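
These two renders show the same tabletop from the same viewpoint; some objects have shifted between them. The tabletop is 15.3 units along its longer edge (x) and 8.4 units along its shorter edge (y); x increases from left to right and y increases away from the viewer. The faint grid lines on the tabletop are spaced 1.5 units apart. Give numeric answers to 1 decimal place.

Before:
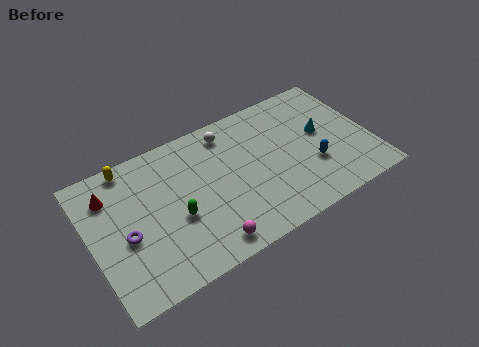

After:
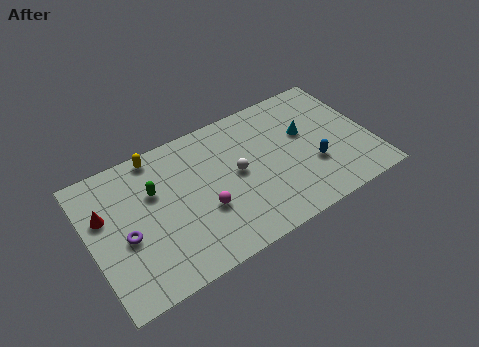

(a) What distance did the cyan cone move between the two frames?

1.0

The cyan cone moved from about (12.8, 4.7) to (11.9, 5.1), a distance of √(0.9² + 0.4²) ≈ 1.0.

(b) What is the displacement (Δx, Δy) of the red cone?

(-0.4, -1.0)

From the two frames, the red cone sits at roughly (1.3, 6.4) before and (0.9, 5.4) after.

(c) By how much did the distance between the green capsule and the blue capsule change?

+1.3

The distance was about 7.5 in the first image and 8.8 in the second, so they moved 1.3 units further apart.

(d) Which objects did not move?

the purple torus and the blue capsule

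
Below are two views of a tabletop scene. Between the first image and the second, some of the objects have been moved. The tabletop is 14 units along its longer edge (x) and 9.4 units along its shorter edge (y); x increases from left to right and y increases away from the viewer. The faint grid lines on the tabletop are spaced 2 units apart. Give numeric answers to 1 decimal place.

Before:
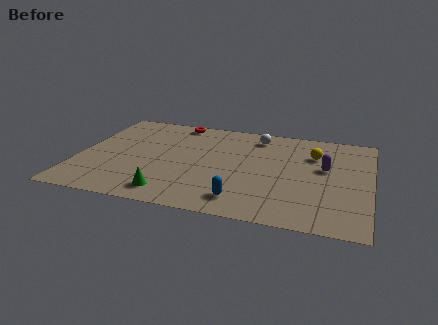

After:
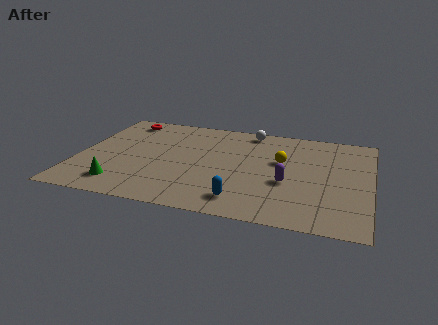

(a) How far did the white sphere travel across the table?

0.6

The white sphere moved from about (8.4, 7.9) to (8.0, 8.4), a distance of √(0.4² + 0.5²) ≈ 0.6.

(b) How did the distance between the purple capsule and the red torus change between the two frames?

+1.4

The distance was about 8.0 in the first image and 9.4 in the second, so they moved 1.4 units further apart.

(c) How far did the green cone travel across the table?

2.4

From (4.7, 1.4) to (2.3, 1.7), the green cone covered √(2.4² + 0.3²) ≈ 2.4 units.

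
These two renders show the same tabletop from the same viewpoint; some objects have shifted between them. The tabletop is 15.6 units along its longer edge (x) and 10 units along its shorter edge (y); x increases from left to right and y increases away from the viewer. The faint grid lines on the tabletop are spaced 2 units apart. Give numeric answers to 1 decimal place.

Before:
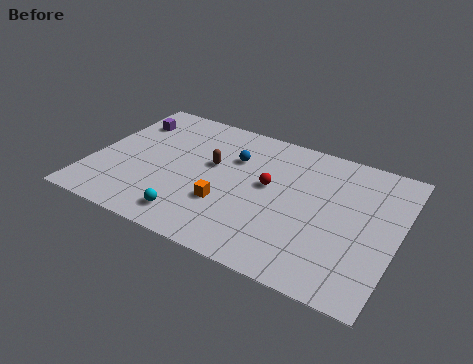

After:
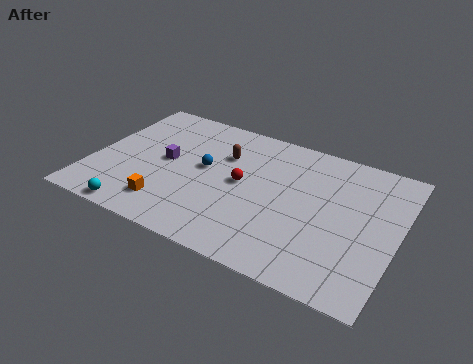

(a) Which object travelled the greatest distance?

the purple cube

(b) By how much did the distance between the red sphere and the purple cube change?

-4.0

The distance was about 8.0 in the first image and 4.0 in the second, so they moved 4.0 units closer together.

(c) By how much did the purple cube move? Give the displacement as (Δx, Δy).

(2.4, -2.4)

The purple cube was at about (1.3, 7.6) and moved to about (3.7, 5.2).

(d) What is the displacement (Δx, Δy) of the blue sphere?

(-1.3, -1.4)

The blue sphere started near (7.0, 6.9) and ended near (5.7, 5.5).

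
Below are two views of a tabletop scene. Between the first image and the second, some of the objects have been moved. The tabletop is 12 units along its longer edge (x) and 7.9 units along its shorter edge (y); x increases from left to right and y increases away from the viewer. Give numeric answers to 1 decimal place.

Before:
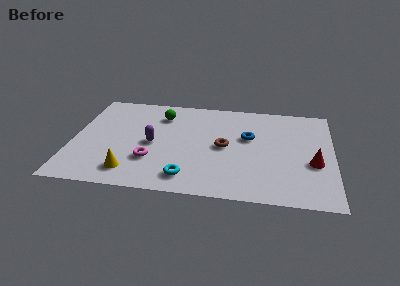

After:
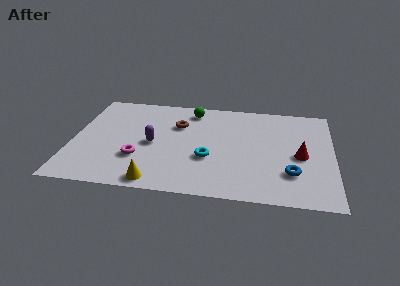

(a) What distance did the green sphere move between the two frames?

1.5

From (4.0, 6.1) to (5.4, 6.7), the green sphere covered √(1.4² + 0.6²) ≈ 1.5 units.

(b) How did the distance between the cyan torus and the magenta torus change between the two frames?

+1.2

The distance was about 2.0 in the first image and 3.2 in the second, so they moved 1.2 units further apart.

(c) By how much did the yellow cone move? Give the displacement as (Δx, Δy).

(1.2, -0.6)

The yellow cone started near (2.8, 1.4) and ended near (4.0, 0.8).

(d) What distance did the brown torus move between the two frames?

2.7

The brown torus was near (7.0, 3.9) before and (4.8, 5.4) after, so it travelled √(2.2² + 1.5²) ≈ 2.7 units.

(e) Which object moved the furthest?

the blue torus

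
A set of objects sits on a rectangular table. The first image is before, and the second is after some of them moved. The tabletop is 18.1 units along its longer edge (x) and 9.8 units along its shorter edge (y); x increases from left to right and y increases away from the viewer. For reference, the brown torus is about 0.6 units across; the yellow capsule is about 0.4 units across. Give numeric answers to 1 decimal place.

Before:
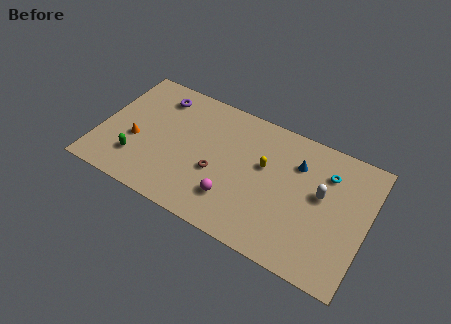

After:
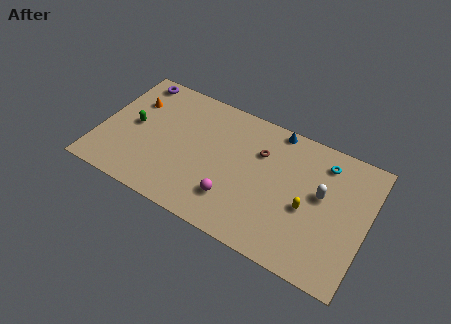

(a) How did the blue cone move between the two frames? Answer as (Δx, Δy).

(-1.7, 1.9)

From the two frames, the blue cone sits at roughly (13.2, 7.1) before and (11.5, 9.0) after.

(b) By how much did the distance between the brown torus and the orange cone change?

+3.2

They were about 5.6 units apart before and 8.8 after — 3.2 units further apart.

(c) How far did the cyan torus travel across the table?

0.8

From (15.2, 7.3) to (14.9, 8.0), the cyan torus covered √(0.3² + 0.7²) ≈ 0.8 units.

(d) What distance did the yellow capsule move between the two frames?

3.5

The yellow capsule was near (11.1, 5.9) before and (14.2, 4.2) after, so it travelled √(3.1² + 1.7²) ≈ 3.5 units.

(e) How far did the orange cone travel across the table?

3.1

From (2.5, 3.9) to (1.9, 6.9), the orange cone covered √(0.6² + 3.0²) ≈ 3.1 units.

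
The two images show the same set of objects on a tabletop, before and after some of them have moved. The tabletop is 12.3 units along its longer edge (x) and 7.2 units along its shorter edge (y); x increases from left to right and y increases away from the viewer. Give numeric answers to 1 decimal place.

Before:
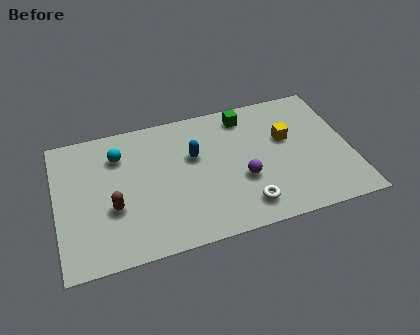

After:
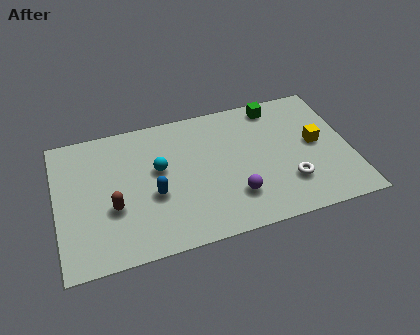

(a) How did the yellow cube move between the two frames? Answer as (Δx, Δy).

(1.2, -0.6)

The yellow cube started near (9.7, 4.4) and ended near (10.9, 3.8).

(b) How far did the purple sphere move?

0.9

From (7.7, 2.7) to (7.3, 1.9), the purple sphere covered √(0.4² + 0.8²) ≈ 0.9 units.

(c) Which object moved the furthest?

the blue capsule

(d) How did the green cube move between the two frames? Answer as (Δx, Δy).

(1.3, 0.2)

From the two frames, the green cube sits at roughly (8.1, 6.1) before and (9.4, 6.3) after.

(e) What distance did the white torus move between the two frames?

2.0

The white torus was near (7.7, 1.3) before and (9.6, 2.0) after, so it travelled √(1.9² + 0.7²) ≈ 2.0 units.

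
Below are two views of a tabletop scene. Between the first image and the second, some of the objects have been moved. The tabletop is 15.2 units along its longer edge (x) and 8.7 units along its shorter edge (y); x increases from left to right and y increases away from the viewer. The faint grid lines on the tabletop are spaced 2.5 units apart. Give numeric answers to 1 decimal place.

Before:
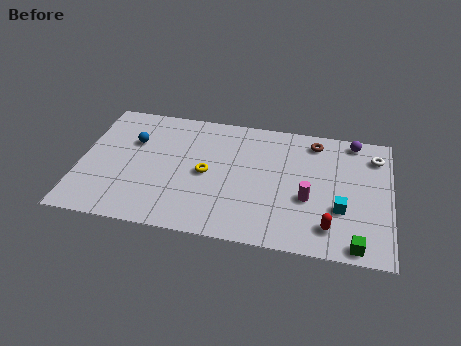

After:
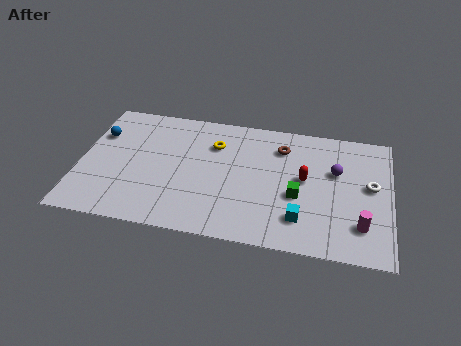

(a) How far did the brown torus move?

1.7

From (11.4, 7.4) to (9.8, 6.7), the brown torus covered √(1.6² + 0.7²) ≈ 1.7 units.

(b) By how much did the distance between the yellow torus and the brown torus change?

-2.8

The distance was about 6.1 in the first image and 3.3 in the second, so they moved 2.8 units closer together.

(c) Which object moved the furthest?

the green cube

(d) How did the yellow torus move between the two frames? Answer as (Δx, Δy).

(0.3, 2.1)

The yellow torus was at about (6.2, 4.2) and moved to about (6.5, 6.3).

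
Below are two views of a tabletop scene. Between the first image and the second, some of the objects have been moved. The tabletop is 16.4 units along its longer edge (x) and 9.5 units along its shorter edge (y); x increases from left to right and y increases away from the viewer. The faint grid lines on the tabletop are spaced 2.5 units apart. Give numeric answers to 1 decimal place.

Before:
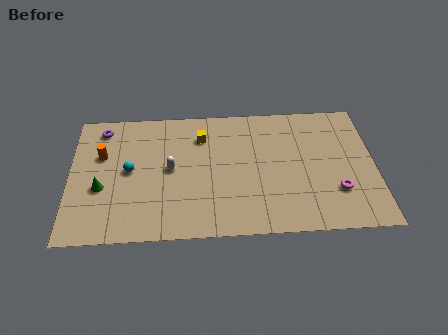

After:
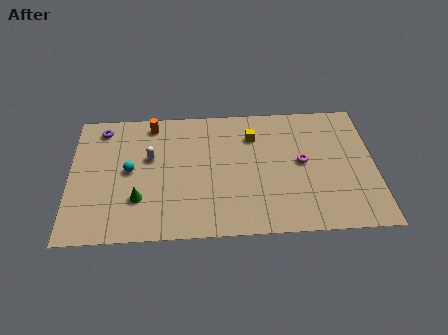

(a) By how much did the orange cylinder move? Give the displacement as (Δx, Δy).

(2.7, 2.2)

From the two frames, the orange cylinder sits at roughly (1.7, 6.1) before and (4.4, 8.3) after.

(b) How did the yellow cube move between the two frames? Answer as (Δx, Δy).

(2.8, -0.1)

The yellow cube was at about (7.1, 7.2) and moved to about (9.9, 7.1).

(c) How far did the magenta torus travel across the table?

2.8

The magenta torus moved from about (14.3, 2.8) to (12.5, 5.0), a distance of √(1.8² + 2.2²) ≈ 2.8.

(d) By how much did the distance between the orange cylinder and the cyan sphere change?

+1.7

Before: roughly 1.9 units apart; after: 3.6. That's 1.7 units further apart.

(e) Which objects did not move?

the cyan sphere and the purple torus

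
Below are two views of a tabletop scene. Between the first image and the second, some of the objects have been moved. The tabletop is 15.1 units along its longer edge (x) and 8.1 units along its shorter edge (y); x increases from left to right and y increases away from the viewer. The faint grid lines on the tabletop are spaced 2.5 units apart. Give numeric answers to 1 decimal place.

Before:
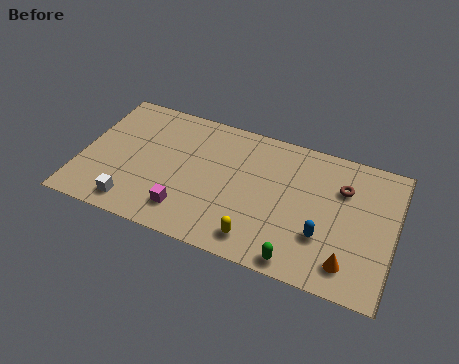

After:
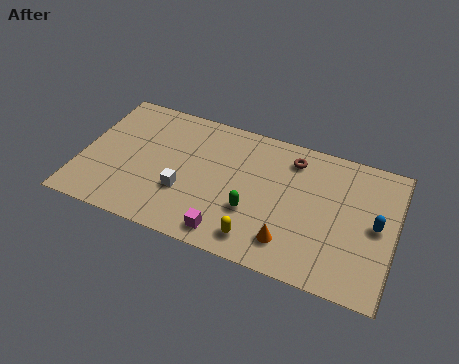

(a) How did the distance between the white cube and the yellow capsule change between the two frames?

-2.0

The distance was about 6.0 in the first image and 4.0 in the second, so they moved 2.0 units closer together.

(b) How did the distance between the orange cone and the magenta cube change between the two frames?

-4.8

The distance was about 7.8 in the first image and 3.0 in the second, so they moved 4.8 units closer together.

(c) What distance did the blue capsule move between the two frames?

2.8

The blue capsule moved from about (11.8, 2.6) to (14.2, 4.1), a distance of √(2.4² + 1.5²) ≈ 2.8.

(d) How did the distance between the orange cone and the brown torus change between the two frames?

+0.7

They were about 4.2 units apart before and 4.9 after — 0.7 units further apart.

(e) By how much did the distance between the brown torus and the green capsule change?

-1.1

Before: roughly 5.2 units apart; after: 4.1. That's 1.1 units closer together.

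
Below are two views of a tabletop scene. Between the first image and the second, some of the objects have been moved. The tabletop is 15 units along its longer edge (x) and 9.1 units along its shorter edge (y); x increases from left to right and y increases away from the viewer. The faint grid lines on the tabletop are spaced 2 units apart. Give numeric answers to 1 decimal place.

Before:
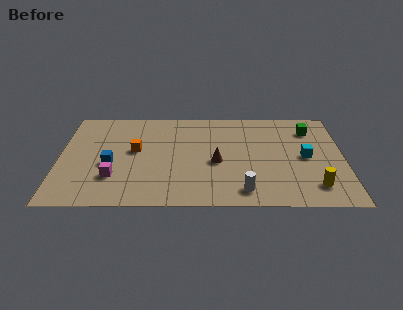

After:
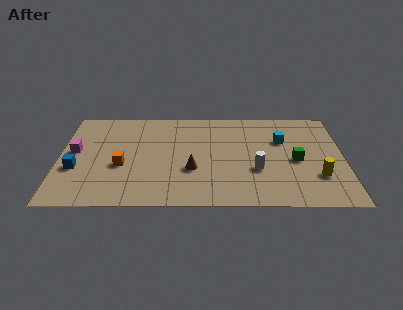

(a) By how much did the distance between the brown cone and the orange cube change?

-0.7

The distance was about 4.4 in the first image and 3.7 in the second, so they moved 0.7 units closer together.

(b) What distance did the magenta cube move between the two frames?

3.2

The magenta cube moved from about (2.9, 2.6) to (0.8, 5.0), a distance of √(2.1² + 2.4²) ≈ 3.2.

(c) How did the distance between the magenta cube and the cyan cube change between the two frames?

+0.8

Before: roughly 10.3 units apart; after: 11.1. That's 0.8 units further apart.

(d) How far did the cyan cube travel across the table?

2.0

From (13.0, 4.5) to (11.8, 6.1), the cyan cube covered √(1.2² + 1.6²) ≈ 2.0 units.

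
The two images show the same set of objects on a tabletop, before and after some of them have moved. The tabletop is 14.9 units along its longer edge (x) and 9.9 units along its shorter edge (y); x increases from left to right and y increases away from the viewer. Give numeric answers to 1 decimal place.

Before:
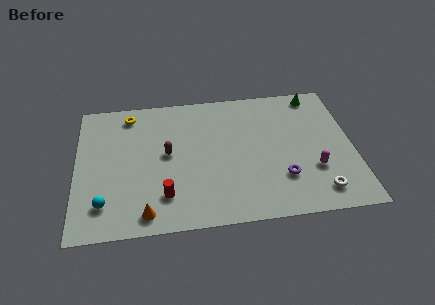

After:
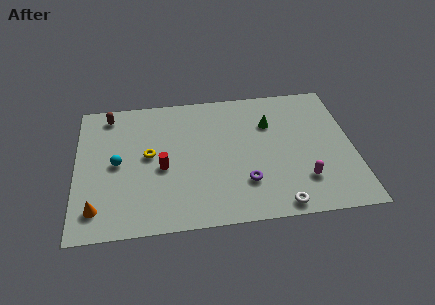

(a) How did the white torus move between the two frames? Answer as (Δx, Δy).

(-2.2, -0.7)

The white torus was at about (12.9, 1.6) and moved to about (10.7, 0.9).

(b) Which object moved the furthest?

the brown capsule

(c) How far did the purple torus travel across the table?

2.0

The purple torus moved from about (11.0, 2.8) to (9.0, 2.7), a distance of √(2.0² + 0.1²) ≈ 2.0.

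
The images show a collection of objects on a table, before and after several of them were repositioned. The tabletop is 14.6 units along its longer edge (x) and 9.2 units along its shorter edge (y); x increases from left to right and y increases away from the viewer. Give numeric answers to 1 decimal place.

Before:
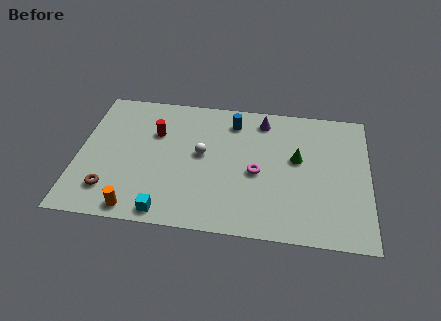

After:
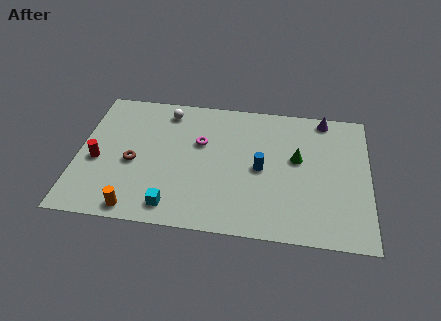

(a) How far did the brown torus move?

2.3

From (1.7, 2.0) to (2.8, 4.0), the brown torus covered √(1.1² + 2.0²) ≈ 2.3 units.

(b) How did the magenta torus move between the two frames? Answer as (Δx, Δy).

(-2.9, 1.7)

The magenta torus was at about (9.0, 4.1) and moved to about (6.1, 5.8).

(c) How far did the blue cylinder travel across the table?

3.4

The blue cylinder was near (7.7, 7.5) before and (9.2, 4.4) after, so it travelled √(1.5² + 3.1²) ≈ 3.4 units.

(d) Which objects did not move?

the orange cylinder and the green cone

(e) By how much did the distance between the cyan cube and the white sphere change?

+2.1

They were about 4.4 units apart before and 6.5 after — 2.1 units further apart.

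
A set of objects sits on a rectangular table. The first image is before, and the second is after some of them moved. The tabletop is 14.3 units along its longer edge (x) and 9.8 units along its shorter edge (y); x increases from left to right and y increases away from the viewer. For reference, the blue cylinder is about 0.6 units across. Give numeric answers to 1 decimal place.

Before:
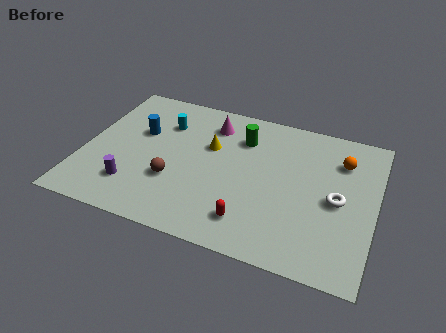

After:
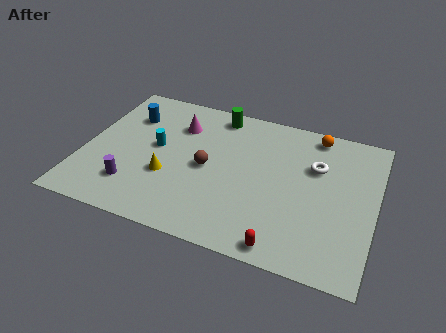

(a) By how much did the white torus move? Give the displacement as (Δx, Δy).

(-1.2, 1.9)

From the two frames, the white torus sits at roughly (12.5, 4.6) before and (11.3, 6.5) after.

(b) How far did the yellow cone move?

3.2

The yellow cone was near (6.1, 6.2) before and (4.3, 3.5) after, so it travelled √(1.8² + 2.7²) ≈ 3.2 units.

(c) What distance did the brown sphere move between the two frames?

2.1

The brown sphere moved from about (4.6, 3.3) to (6.1, 4.7), a distance of √(1.5² + 1.4²) ≈ 2.1.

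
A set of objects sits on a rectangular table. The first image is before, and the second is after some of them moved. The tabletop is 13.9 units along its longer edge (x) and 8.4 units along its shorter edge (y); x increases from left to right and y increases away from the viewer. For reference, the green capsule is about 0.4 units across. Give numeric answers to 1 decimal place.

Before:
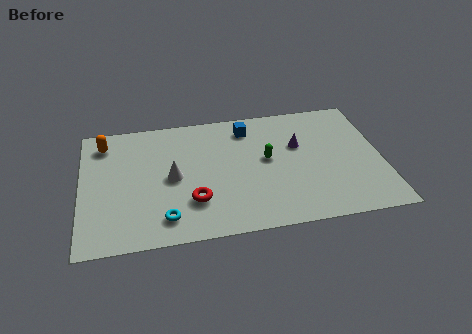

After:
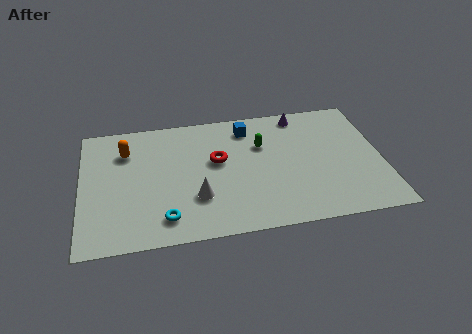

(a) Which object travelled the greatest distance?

the red torus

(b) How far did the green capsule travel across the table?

1.0

From (8.6, 4.6) to (8.4, 5.6), the green capsule covered √(0.2² + 1.0²) ≈ 1.0 units.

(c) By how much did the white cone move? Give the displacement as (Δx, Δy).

(1.1, -1.5)

The white cone started near (4.2, 4.1) and ended near (5.3, 2.6).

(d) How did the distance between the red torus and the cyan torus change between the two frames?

+2.6

Before: roughly 1.6 units apart; after: 4.2. That's 2.6 units further apart.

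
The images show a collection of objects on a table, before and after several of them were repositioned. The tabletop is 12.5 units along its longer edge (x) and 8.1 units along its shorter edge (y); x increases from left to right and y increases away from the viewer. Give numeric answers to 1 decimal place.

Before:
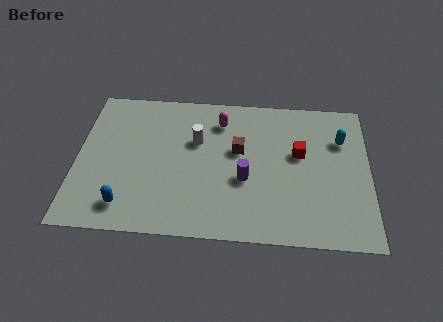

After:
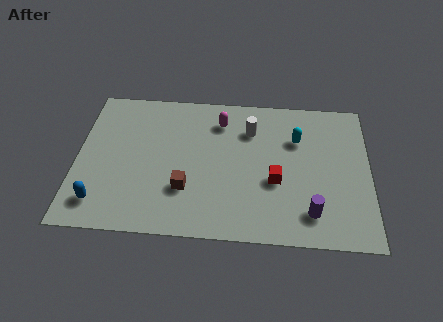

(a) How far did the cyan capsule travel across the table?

1.9

The cyan capsule was near (11.3, 5.7) before and (9.4, 5.6) after, so it travelled √(1.9² + 0.1²) ≈ 1.9 units.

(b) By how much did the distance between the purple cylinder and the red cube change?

-0.6

They were about 2.8 units apart before and 2.2 after — 0.6 units closer together.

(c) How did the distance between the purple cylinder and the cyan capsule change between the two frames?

-0.8

They were about 4.8 units apart before and 4.0 after — 0.8 units closer together.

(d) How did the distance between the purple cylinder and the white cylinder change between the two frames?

+2.2

They were about 2.9 units apart before and 5.1 after — 2.2 units further apart.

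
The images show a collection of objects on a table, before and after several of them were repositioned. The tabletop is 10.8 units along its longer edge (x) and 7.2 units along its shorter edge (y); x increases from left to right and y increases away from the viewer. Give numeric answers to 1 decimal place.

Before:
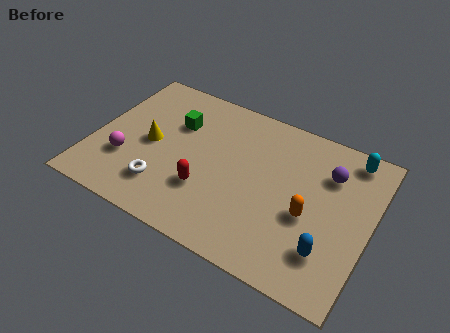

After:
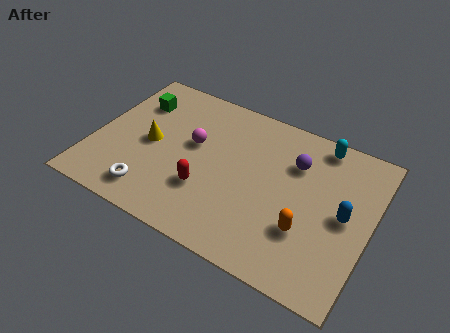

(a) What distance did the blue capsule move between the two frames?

1.8

The blue capsule moved from about (9.4, 1.8) to (9.8, 3.6), a distance of √(0.4² + 1.8²) ≈ 1.8.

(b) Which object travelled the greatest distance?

the magenta sphere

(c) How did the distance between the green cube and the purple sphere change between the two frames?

+0.4

The distance was about 6.0 in the first image and 6.4 in the second, so they moved 0.4 units further apart.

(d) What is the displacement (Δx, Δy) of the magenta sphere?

(2.4, 1.9)

The magenta sphere started near (1.4, 2.3) and ended near (3.8, 4.2).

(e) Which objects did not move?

the yellow cone and the red capsule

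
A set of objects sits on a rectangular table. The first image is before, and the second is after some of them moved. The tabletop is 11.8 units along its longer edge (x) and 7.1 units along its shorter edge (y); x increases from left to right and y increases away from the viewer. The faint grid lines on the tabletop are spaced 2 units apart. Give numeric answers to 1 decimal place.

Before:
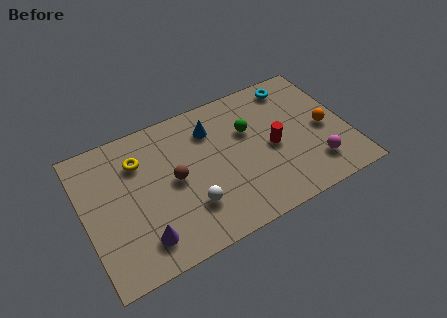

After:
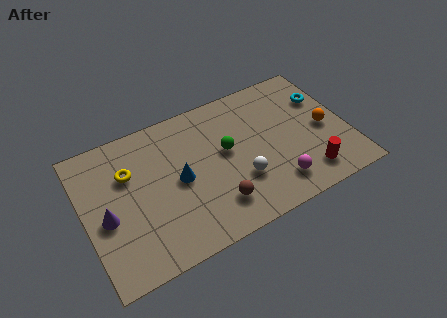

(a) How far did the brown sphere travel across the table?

2.6

The brown sphere was near (4.0, 3.6) before and (5.6, 1.6) after, so it travelled √(1.6² + 2.0²) ≈ 2.6 units.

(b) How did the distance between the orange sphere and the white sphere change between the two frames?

-2.3

They were about 6.4 units apart before and 4.1 after — 2.3 units closer together.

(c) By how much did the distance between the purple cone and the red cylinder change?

+2.6

They were about 6.4 units apart before and 9.0 after — 2.6 units further apart.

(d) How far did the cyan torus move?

1.7

The cyan torus moved from about (9.8, 6.1) to (11.0, 4.9), a distance of √(1.2² + 1.2²) ≈ 1.7.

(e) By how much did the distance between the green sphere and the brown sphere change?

-1.1

The distance was about 3.6 in the first image and 2.5 in the second, so they moved 1.1 units closer together.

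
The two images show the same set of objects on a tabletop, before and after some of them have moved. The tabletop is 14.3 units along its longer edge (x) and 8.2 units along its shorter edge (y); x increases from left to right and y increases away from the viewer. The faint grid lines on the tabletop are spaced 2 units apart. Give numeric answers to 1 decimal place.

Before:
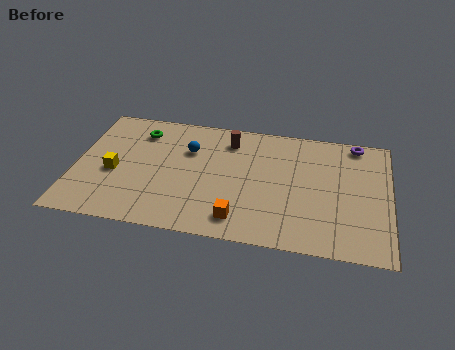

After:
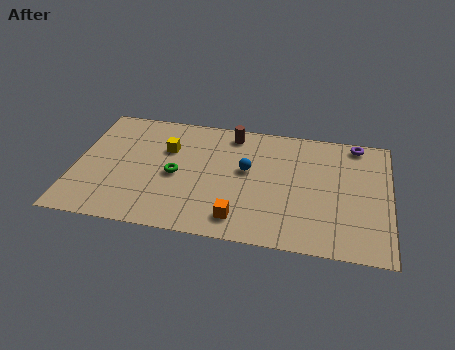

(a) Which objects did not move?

the purple torus and the orange cube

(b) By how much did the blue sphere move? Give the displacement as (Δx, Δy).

(2.7, -0.9)

The blue sphere started near (5.1, 5.6) and ended near (7.8, 4.7).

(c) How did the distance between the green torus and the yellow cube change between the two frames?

-1.4

They were about 3.2 units apart before and 1.8 after — 1.4 units closer together.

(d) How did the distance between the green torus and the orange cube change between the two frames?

-3.2

Before: roughly 7.0 units apart; after: 3.8. That's 3.2 units closer together.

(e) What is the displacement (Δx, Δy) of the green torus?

(1.8, -2.7)

The green torus was at about (2.8, 6.5) and moved to about (4.6, 3.8).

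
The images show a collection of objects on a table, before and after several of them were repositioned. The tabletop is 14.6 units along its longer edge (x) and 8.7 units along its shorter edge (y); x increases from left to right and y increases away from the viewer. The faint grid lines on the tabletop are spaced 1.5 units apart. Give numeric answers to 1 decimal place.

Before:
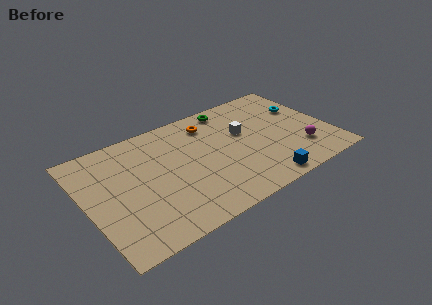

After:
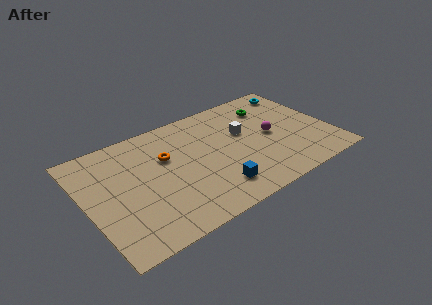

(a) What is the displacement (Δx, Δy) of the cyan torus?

(0.0, 1.7)

The cyan torus started near (13.4, 5.7) and ended near (13.4, 7.4).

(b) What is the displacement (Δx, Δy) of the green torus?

(2.3, -1.0)

The green torus started near (9.2, 7.7) and ended near (11.5, 6.7).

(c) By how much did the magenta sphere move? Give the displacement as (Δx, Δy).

(-1.5, 2.0)

The magenta sphere was at about (12.6, 2.3) and moved to about (11.1, 4.3).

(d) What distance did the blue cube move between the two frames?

2.8

From (9.9, 0.9) to (7.2, 1.8), the blue cube covered √(2.7² + 0.9²) ≈ 2.8 units.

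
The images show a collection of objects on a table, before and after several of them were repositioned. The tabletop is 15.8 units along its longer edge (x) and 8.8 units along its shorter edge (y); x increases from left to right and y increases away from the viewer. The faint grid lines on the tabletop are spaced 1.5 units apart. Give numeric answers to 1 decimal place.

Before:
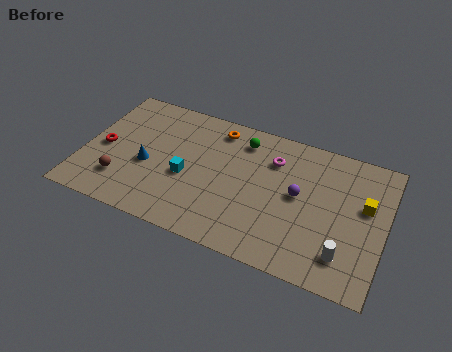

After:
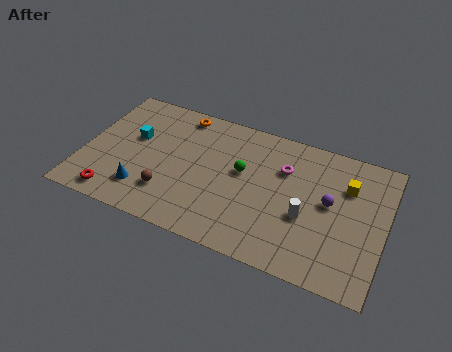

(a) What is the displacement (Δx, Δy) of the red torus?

(1.0, -3.0)

The red torus was at about (1.0, 4.1) and moved to about (2.0, 1.1).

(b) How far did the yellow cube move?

1.3

The yellow cube was near (14.7, 5.3) before and (13.7, 6.2) after, so it travelled √(1.0² + 0.9²) ≈ 1.3 units.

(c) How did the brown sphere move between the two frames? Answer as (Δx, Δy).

(2.5, 0.1)

The brown sphere started near (2.2, 2.2) and ended near (4.7, 2.3).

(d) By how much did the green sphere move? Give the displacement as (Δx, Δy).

(0.2, -2.1)

From the two frames, the green sphere sits at roughly (8.1, 7.2) before and (8.3, 5.1) after.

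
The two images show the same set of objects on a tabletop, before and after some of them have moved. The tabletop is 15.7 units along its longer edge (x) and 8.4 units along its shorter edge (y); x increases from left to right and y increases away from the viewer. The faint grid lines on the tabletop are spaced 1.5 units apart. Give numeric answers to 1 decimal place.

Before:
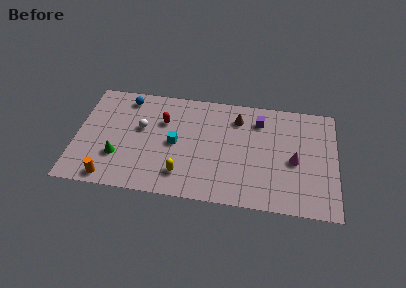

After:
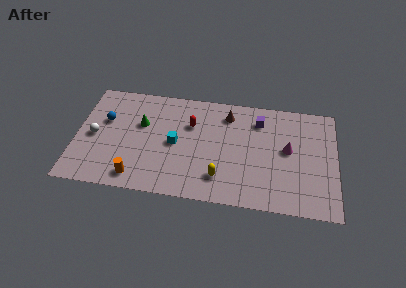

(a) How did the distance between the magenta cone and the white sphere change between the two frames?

+2.3

Before: roughly 9.4 units apart; after: 11.7. That's 2.3 units further apart.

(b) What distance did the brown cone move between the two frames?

0.6

The brown cone was near (9.7, 6.6) before and (9.1, 6.8) after, so it travelled √(0.6² + 0.2²) ≈ 0.6 units.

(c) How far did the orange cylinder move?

1.6

The orange cylinder was near (2.2, 0.9) before and (3.8, 1.2) after, so it travelled √(1.6² + 0.3²) ≈ 1.6 units.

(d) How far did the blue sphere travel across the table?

2.2

The blue sphere was near (2.9, 7.2) before and (1.7, 5.3) after, so it travelled √(1.2² + 1.9²) ≈ 2.2 units.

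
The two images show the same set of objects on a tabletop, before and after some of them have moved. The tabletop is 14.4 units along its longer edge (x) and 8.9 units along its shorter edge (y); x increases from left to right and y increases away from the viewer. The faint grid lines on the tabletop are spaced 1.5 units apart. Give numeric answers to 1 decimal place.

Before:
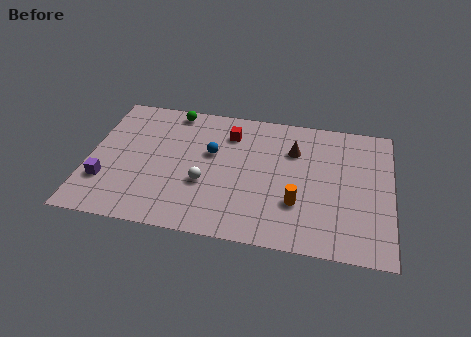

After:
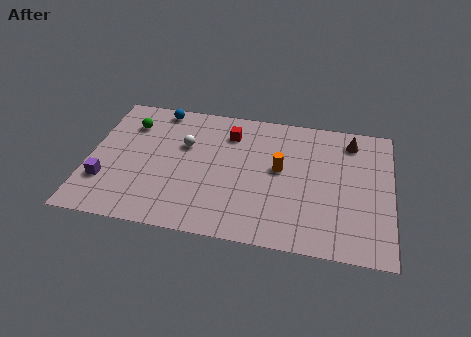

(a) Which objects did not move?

the purple cube and the red cube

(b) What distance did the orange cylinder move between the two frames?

2.3

The orange cylinder was near (10.0, 2.8) before and (9.1, 4.9) after, so it travelled √(0.9² + 2.1²) ≈ 2.3 units.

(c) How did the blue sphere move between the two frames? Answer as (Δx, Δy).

(-2.7, 2.6)

The blue sphere started near (5.8, 5.4) and ended near (3.1, 8.0).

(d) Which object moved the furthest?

the blue sphere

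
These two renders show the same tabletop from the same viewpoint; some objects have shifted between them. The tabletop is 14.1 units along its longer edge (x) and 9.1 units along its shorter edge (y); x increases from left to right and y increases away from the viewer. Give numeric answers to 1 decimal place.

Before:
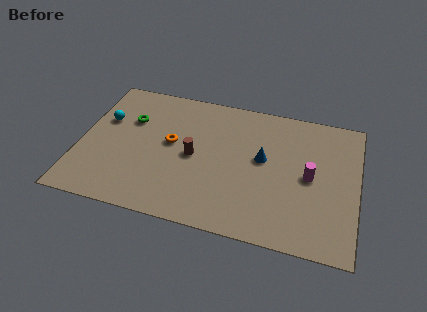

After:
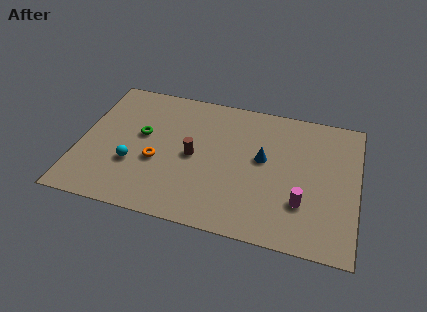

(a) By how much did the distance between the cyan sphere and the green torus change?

+0.8

They were about 1.3 units apart before and 2.1 after — 0.8 units further apart.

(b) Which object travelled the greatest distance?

the cyan sphere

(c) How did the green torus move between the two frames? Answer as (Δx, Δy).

(0.7, -0.9)

From the two frames, the green torus sits at roughly (2.4, 6.1) before and (3.1, 5.2) after.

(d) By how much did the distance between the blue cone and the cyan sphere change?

-1.4

They were about 8.2 units apart before and 6.8 after — 1.4 units closer together.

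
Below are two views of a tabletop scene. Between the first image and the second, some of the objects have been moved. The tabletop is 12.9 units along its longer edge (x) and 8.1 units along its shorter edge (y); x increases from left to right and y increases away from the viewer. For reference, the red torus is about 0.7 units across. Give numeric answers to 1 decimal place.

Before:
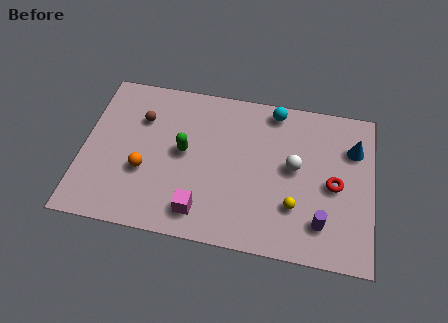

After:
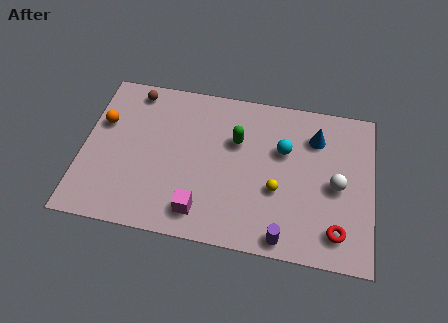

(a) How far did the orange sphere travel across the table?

3.0

The orange sphere moved from about (2.8, 3.0) to (0.8, 5.2), a distance of √(2.0² + 2.2²) ≈ 3.0.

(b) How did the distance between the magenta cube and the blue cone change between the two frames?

-1.1

The distance was about 7.9 in the first image and 6.8 in the second, so they moved 1.1 units closer together.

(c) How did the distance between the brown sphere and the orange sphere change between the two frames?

-0.4

The distance was about 2.7 in the first image and 2.3 in the second, so they moved 0.4 units closer together.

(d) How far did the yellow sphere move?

1.1

From (9.5, 2.4) to (8.7, 3.1), the yellow sphere covered √(0.8² + 0.7²) ≈ 1.1 units.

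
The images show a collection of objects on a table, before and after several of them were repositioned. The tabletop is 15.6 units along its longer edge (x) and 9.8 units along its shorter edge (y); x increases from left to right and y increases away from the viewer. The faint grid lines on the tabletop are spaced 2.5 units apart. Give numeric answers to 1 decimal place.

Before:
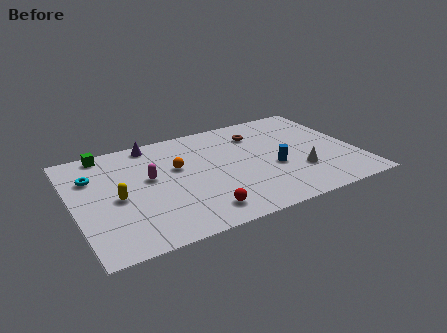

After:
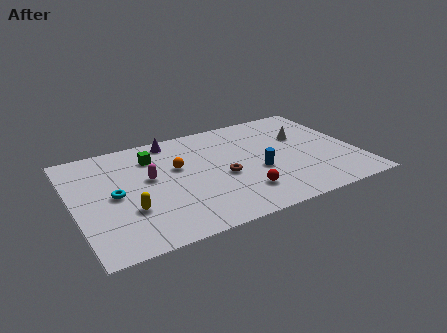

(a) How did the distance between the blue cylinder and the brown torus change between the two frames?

-1.7

Before: roughly 3.6 units apart; after: 1.9. That's 1.7 units closer together.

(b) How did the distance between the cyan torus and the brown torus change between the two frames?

-3.4

Before: roughly 9.3 units apart; after: 5.9. That's 3.4 units closer together.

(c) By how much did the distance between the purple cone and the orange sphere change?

-0.3

The distance was about 3.0 in the first image and 2.7 in the second, so they moved 0.3 units closer together.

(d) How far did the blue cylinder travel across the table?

0.9

The blue cylinder was near (10.9, 3.9) before and (10.0, 3.9) after, so it travelled √(0.9² + 0.0²) ≈ 0.9 units.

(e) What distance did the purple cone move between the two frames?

1.1

The purple cone was near (4.7, 8.8) before and (5.8, 8.7) after, so it travelled √(1.1² + 0.1²) ≈ 1.1 units.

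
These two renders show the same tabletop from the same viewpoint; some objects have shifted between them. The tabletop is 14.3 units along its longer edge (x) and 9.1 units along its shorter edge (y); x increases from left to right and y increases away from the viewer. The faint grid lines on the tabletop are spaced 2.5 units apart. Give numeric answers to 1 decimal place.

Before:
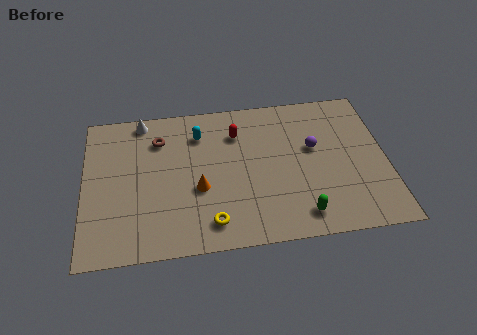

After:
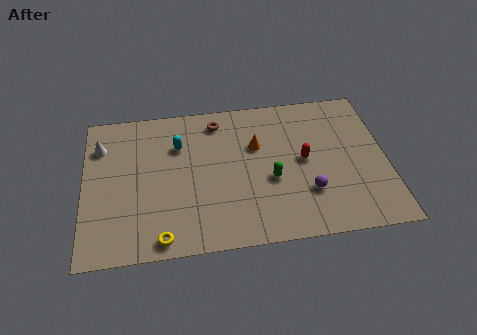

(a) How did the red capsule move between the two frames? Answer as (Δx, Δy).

(3.1, -2.1)

The red capsule was at about (7.3, 6.8) and moved to about (10.4, 4.7).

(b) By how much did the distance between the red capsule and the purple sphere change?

-1.9

They were about 3.9 units apart before and 2.0 after — 1.9 units closer together.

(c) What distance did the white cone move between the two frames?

2.4

The white cone was near (2.8, 8.2) before and (0.8, 6.8) after, so it travelled √(2.0² + 1.4²) ≈ 2.4 units.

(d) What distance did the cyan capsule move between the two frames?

1.2

From (5.5, 7.0) to (4.5, 6.4), the cyan capsule covered √(1.0² + 0.6²) ≈ 1.2 units.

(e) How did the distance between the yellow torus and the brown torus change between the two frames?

+1.5

They were about 5.9 units apart before and 7.4 after — 1.5 units further apart.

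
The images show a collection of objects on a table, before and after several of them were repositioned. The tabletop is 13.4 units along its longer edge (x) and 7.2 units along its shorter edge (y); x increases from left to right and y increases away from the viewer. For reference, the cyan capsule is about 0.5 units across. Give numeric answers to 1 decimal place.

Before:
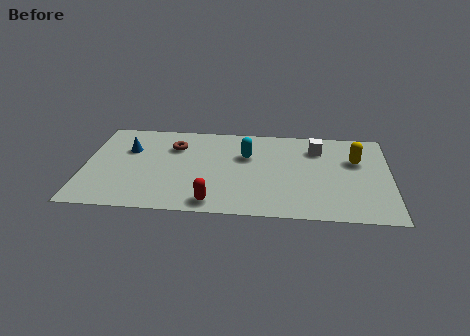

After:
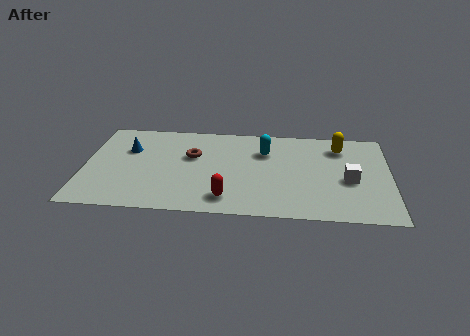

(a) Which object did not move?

the blue cone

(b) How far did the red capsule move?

0.7

The red capsule was near (5.7, 0.9) before and (6.3, 1.3) after, so it travelled √(0.6² + 0.4²) ≈ 0.7 units.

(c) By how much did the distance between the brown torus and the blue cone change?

+0.8

They were about 2.0 units apart before and 2.8 after — 0.8 units further apart.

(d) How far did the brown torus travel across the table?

1.1

From (3.9, 5.2) to (4.7, 4.5), the brown torus covered √(0.8² + 0.7²) ≈ 1.1 units.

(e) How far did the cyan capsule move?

0.9

The cyan capsule moved from about (7.1, 4.7) to (7.9, 5.1), a distance of √(0.8² + 0.4²) ≈ 0.9.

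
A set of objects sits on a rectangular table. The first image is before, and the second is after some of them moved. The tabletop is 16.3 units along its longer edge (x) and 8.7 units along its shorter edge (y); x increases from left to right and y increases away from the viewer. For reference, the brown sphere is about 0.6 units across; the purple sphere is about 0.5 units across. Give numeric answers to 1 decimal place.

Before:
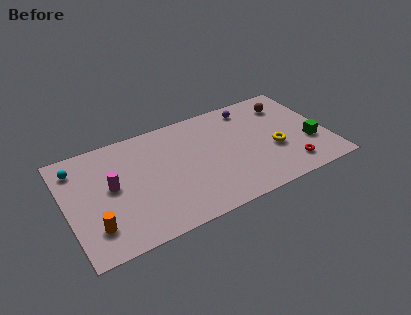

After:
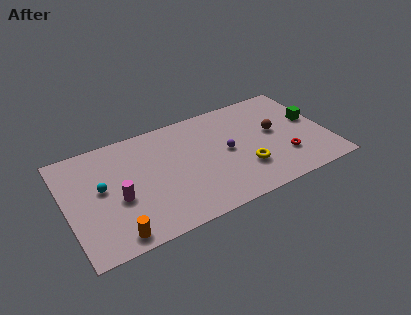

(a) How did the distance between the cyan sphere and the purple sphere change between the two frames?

-3.2

Before: roughly 11.0 units apart; after: 7.8. That's 3.2 units closer together.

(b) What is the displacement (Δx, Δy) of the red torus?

(-0.2, 0.9)

The red torus was at about (13.6, 1.6) and moved to about (13.4, 2.5).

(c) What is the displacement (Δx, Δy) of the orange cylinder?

(1.1, -1.1)

The orange cylinder started near (1.5, 2.1) and ended near (2.6, 1.0).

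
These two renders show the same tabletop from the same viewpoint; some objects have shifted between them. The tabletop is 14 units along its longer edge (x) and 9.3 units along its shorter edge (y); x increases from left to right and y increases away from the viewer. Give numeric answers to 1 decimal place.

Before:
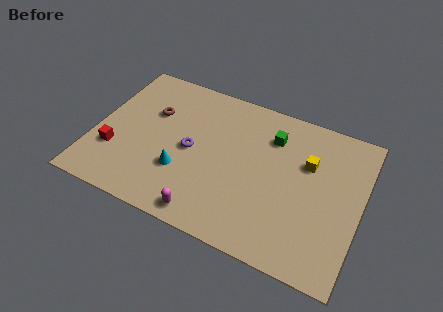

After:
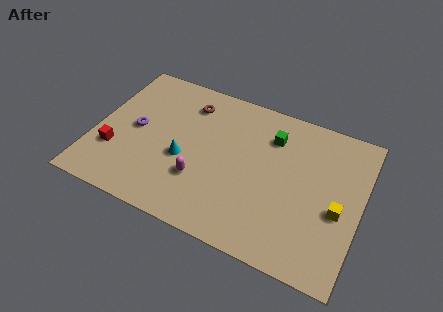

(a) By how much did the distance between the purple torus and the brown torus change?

+0.9

They were about 2.8 units apart before and 3.7 after — 0.9 units further apart.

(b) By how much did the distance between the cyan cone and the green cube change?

-0.5

The distance was about 5.9 in the first image and 5.4 in the second, so they moved 0.5 units closer together.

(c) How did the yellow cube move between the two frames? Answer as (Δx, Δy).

(1.8, -2.2)

From the two frames, the yellow cube sits at roughly (11.1, 6.1) before and (12.9, 3.9) after.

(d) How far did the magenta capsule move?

2.0

The magenta capsule moved from about (6.4, 1.0) to (5.8, 2.9), a distance of √(0.6² + 1.9²) ≈ 2.0.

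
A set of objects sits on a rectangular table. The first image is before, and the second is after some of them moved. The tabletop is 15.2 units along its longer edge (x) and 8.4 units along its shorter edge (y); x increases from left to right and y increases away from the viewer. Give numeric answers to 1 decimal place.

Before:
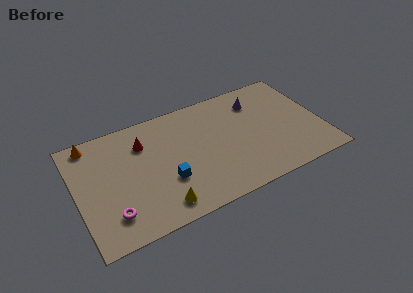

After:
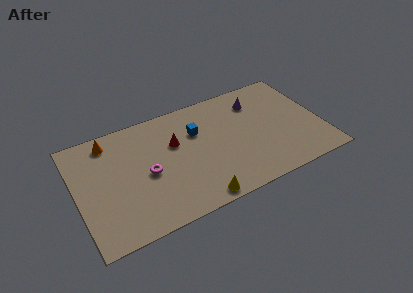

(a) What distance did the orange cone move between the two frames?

1.1

The orange cone moved from about (1.2, 7.5) to (2.3, 7.2), a distance of √(1.1² + 0.3²) ≈ 1.1.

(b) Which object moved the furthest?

the blue cube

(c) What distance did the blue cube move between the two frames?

3.6

The blue cube was near (5.4, 2.9) before and (7.6, 5.7) after, so it travelled √(2.2² + 2.8²) ≈ 3.6 units.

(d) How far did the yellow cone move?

2.3

From (4.8, 1.3) to (7.0, 0.8), the yellow cone covered √(2.2² + 0.5²) ≈ 2.3 units.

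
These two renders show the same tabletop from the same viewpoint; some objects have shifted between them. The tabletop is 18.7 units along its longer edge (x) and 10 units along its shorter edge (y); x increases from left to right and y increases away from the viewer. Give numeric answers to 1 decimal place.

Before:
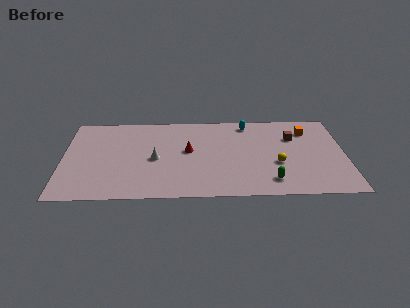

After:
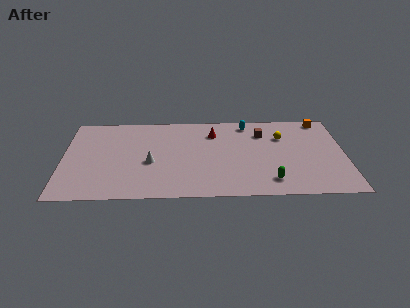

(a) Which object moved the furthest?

the yellow sphere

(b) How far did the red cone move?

2.7

The red cone moved from about (8.3, 5.5) to (10.0, 7.6), a distance of √(1.7² + 2.1²) ≈ 2.7.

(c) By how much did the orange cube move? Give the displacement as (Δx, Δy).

(1.0, 1.3)

The orange cube started near (16.3, 7.7) and ended near (17.3, 9.0).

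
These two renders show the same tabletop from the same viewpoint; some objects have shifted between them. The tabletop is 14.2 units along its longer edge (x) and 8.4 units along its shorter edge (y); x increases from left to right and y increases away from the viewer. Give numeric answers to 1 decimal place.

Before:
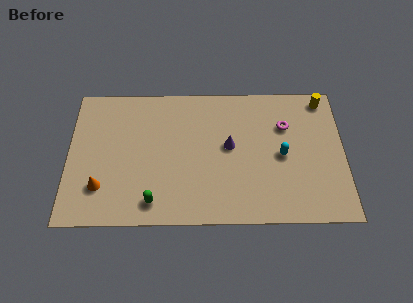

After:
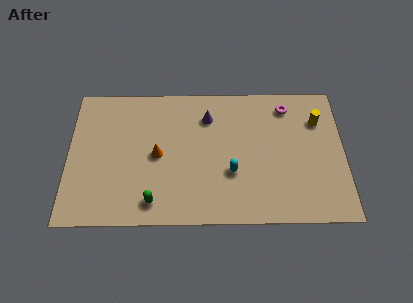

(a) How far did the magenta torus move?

1.2

From (11.2, 5.8) to (11.3, 7.0), the magenta torus covered √(0.1² + 1.2²) ≈ 1.2 units.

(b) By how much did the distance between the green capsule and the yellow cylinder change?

-0.9

They were about 10.7 units apart before and 9.8 after — 0.9 units closer together.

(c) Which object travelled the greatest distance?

the orange cone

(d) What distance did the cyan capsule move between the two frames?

2.8

The cyan capsule was near (11.0, 4.0) before and (8.4, 3.0) after, so it travelled √(2.6² + 1.0²) ≈ 2.8 units.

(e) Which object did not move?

the green capsule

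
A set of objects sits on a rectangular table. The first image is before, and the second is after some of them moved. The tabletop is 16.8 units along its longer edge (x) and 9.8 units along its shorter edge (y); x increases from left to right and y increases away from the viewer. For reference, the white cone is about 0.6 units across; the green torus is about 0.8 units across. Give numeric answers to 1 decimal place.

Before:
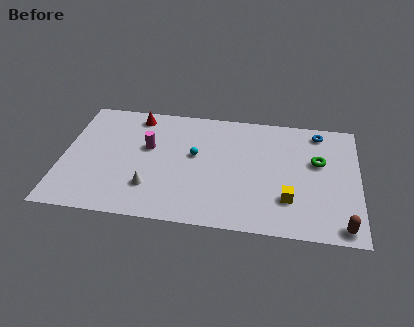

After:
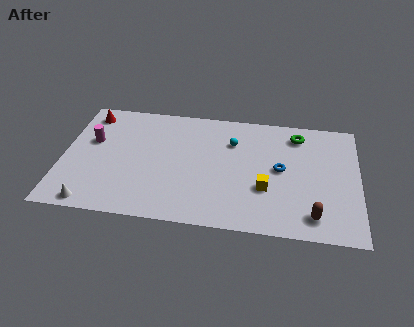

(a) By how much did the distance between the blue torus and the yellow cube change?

-4.1

Before: roughly 6.0 units apart; after: 1.9. That's 4.1 units closer together.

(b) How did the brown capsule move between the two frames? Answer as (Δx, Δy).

(-1.6, 0.6)

The brown capsule started near (15.9, 1.0) and ended near (14.3, 1.6).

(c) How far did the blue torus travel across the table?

4.0

From (14.5, 8.5) to (12.4, 5.1), the blue torus covered √(2.1² + 3.4²) ≈ 4.0 units.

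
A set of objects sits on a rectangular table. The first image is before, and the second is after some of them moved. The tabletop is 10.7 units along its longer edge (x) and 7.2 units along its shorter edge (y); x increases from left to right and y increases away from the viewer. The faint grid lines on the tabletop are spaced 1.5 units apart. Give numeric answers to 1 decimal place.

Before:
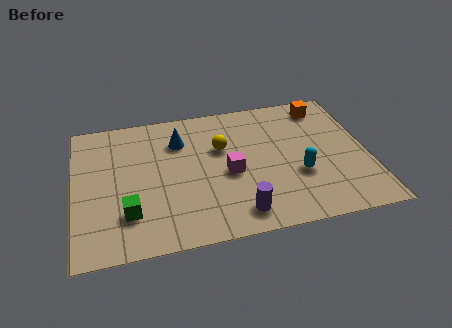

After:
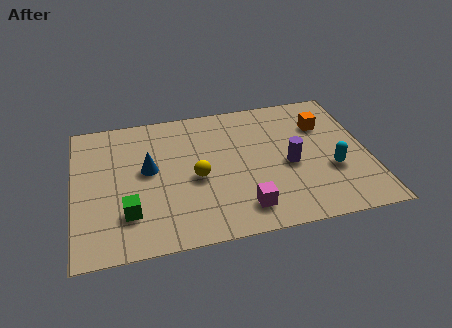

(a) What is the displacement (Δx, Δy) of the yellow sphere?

(-1.0, -1.4)

From the two frames, the yellow sphere sits at roughly (5.4, 4.6) before and (4.4, 3.2) after.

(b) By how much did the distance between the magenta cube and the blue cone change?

+1.6

The distance was about 2.7 in the first image and 4.3 in the second, so they moved 1.6 units further apart.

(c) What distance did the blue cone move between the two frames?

1.8

The blue cone moved from about (3.9, 5.3) to (2.7, 4.0), a distance of √(1.2² + 1.3²) ≈ 1.8.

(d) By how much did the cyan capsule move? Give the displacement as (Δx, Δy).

(1.2, 0.0)

From the two frames, the cyan capsule sits at roughly (8.1, 2.6) before and (9.3, 2.6) after.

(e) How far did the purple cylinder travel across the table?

2.9

From (5.8, 1.1) to (7.8, 3.2), the purple cylinder covered √(2.0² + 2.1²) ≈ 2.9 units.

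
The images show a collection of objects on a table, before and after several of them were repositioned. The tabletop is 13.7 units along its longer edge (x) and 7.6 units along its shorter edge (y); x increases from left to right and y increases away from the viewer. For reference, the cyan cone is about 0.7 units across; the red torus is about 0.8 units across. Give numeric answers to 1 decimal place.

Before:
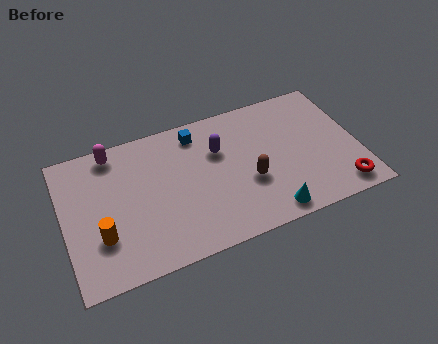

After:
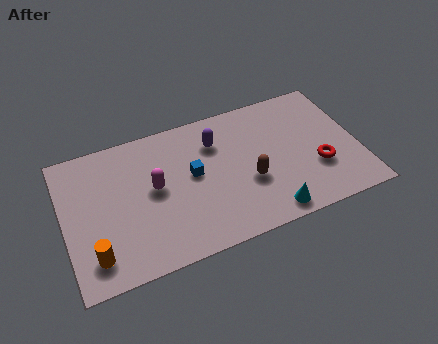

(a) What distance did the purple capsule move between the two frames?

0.5

The purple capsule moved from about (7.3, 5.1) to (7.2, 5.6), a distance of √(0.1² + 0.5²) ≈ 0.5.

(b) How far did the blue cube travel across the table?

2.2

The blue cube was near (6.4, 6.4) before and (6.0, 4.2) after, so it travelled √(0.4² + 2.2²) ≈ 2.2 units.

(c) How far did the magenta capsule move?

3.1

The magenta capsule moved from about (2.5, 6.7) to (4.2, 4.1), a distance of √(1.7² + 2.6²) ≈ 3.1.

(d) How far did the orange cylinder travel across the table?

1.0

The orange cylinder moved from about (1.6, 2.4) to (1.2, 1.5), a distance of √(0.4² + 0.9²) ≈ 1.0.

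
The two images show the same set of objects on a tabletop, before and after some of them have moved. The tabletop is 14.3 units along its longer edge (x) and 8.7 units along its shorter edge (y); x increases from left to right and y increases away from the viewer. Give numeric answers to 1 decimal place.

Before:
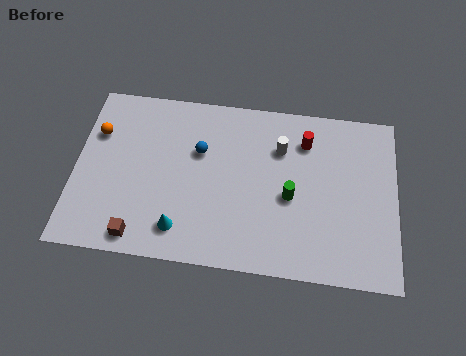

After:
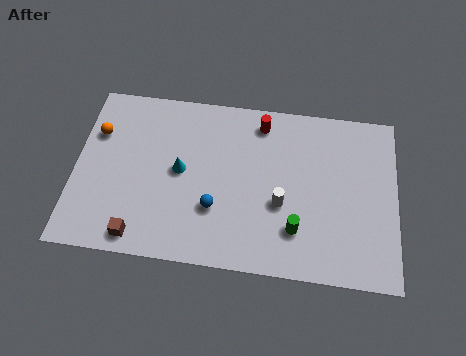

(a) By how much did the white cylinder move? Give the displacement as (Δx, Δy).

(0.1, -2.8)

The white cylinder started near (9.1, 6.2) and ended near (9.2, 3.4).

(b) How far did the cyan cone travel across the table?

2.9

The cyan cone moved from about (4.8, 1.6) to (4.7, 4.5), a distance of √(0.1² + 2.9²) ≈ 2.9.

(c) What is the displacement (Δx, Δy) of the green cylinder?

(0.3, -1.6)

The green cylinder started near (9.6, 3.8) and ended near (9.9, 2.2).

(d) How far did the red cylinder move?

2.1

The red cylinder moved from about (10.2, 6.7) to (8.2, 7.4), a distance of √(2.0² + 0.7²) ≈ 2.1.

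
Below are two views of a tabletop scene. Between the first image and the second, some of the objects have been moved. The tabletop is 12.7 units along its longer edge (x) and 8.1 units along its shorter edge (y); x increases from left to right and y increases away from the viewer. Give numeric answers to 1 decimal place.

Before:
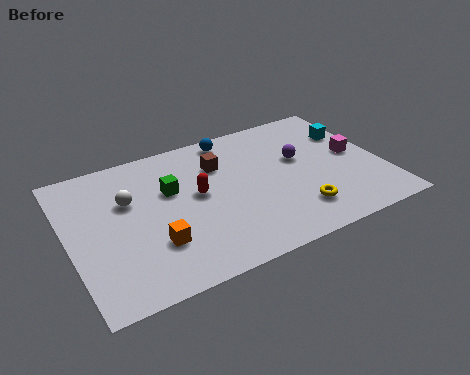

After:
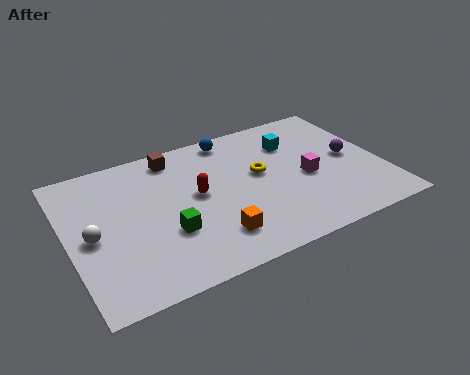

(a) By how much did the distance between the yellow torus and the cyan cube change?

-2.7

The distance was about 4.8 in the first image and 2.1 in the second, so they moved 2.7 units closer together.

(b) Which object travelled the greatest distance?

the yellow torus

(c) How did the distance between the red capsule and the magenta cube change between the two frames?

-2.0

They were about 6.5 units apart before and 4.5 after — 2.0 units closer together.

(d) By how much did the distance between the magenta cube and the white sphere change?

-0.6

They were about 9.3 units apart before and 8.7 after — 0.6 units closer together.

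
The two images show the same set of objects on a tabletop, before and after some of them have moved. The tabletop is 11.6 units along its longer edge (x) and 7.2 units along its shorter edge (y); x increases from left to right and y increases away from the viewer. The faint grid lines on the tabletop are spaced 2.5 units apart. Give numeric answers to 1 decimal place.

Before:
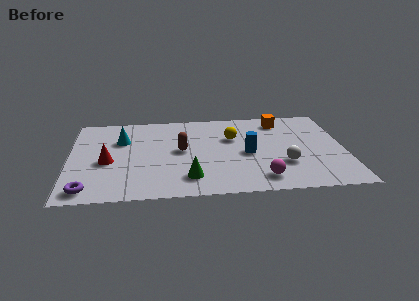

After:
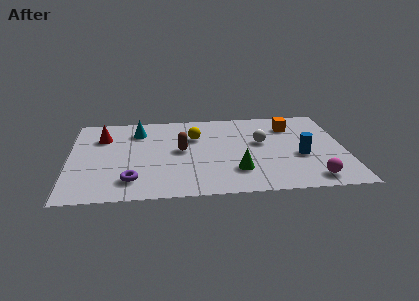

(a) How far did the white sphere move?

2.1

The white sphere was near (9.0, 2.3) before and (8.1, 4.2) after, so it travelled √(0.9² + 1.9²) ≈ 2.1 units.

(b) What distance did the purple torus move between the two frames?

1.9

The purple torus moved from about (0.8, 0.9) to (2.6, 1.5), a distance of √(1.8² + 0.6²) ≈ 1.9.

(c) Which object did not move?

the brown capsule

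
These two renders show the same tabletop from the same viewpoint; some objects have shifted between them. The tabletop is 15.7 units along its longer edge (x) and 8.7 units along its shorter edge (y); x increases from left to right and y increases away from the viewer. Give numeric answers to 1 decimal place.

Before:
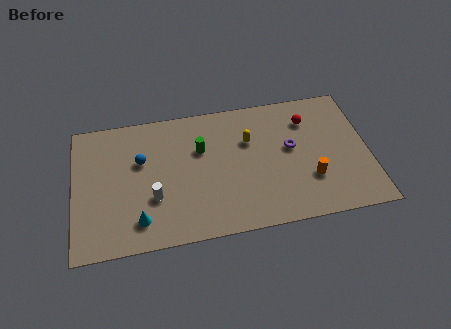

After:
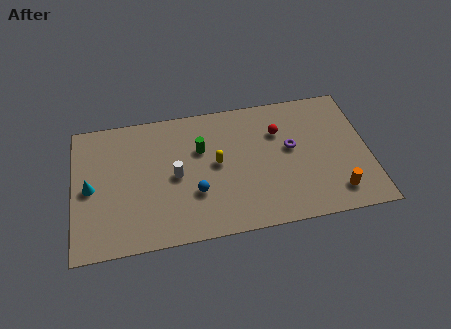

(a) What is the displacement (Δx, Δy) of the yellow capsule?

(-1.8, -1.2)

From the two frames, the yellow capsule sits at roughly (9.4, 5.8) before and (7.6, 4.6) after.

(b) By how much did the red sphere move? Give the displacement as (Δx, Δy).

(-1.6, -0.5)

From the two frames, the red sphere sits at roughly (12.6, 6.6) before and (11.0, 6.1) after.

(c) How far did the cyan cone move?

3.5

The cyan cone was near (3.4, 1.7) before and (0.9, 4.2) after, so it travelled √(2.5² + 2.5²) ≈ 3.5 units.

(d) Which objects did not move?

the purple torus and the green cylinder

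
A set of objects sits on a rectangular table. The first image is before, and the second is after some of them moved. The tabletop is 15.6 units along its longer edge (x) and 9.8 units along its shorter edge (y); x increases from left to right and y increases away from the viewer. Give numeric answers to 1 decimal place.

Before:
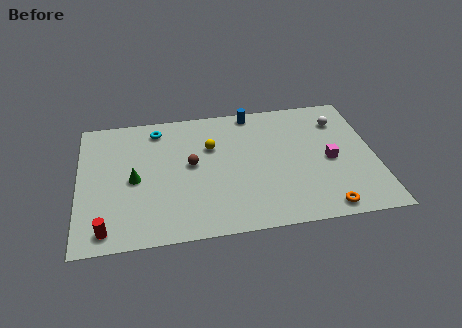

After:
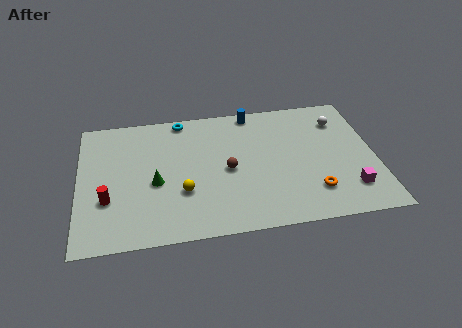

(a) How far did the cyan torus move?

1.4

The cyan torus was near (4.2, 8.3) before and (5.5, 8.9) after, so it travelled √(1.3² + 0.6²) ≈ 1.4 units.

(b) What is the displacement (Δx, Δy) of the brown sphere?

(1.9, -0.7)

The brown sphere was at about (5.9, 5.3) and moved to about (7.8, 4.6).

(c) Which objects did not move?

the white sphere and the blue cylinder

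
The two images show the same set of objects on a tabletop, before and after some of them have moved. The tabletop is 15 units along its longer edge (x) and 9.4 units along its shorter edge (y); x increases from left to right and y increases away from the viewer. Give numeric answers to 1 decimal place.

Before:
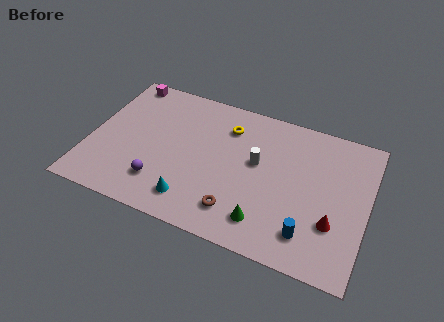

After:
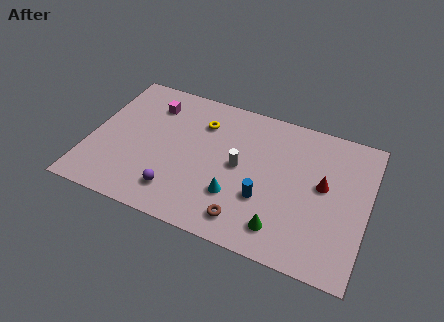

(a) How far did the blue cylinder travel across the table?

2.8

From (12.1, 1.9) to (9.6, 3.2), the blue cylinder covered √(2.5² + 1.3²) ≈ 2.8 units.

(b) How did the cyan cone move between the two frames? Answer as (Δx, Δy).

(2.2, 1.1)

From the two frames, the cyan cone sits at roughly (5.9, 1.7) before and (8.1, 2.8) after.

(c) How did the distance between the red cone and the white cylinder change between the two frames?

-0.4

The distance was about 4.9 in the first image and 4.5 in the second, so they moved 0.4 units closer together.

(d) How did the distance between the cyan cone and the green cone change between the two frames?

-1.1

Before: roughly 3.9 units apart; after: 2.8. That's 1.1 units closer together.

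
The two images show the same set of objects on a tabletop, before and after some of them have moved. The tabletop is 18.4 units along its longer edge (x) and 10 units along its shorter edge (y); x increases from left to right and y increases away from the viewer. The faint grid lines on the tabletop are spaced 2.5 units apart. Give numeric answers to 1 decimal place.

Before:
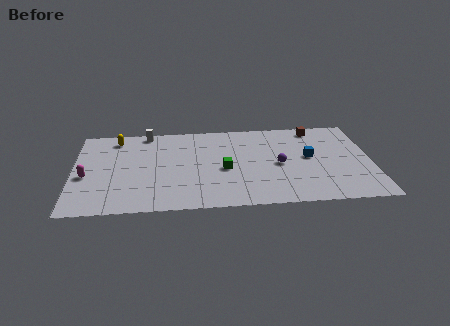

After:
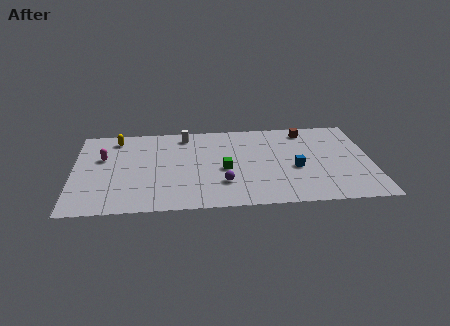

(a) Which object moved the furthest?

the purple sphere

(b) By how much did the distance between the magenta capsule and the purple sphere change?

-3.7

The distance was about 11.9 in the first image and 8.2 in the second, so they moved 3.7 units closer together.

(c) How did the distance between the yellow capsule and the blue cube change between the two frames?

-0.5

They were about 12.4 units apart before and 11.9 after — 0.5 units closer together.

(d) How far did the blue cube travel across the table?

1.5

The blue cube moved from about (14.6, 5.4) to (13.7, 4.2), a distance of √(0.9² + 1.2²) ≈ 1.5.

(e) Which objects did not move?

the yellow capsule and the green cube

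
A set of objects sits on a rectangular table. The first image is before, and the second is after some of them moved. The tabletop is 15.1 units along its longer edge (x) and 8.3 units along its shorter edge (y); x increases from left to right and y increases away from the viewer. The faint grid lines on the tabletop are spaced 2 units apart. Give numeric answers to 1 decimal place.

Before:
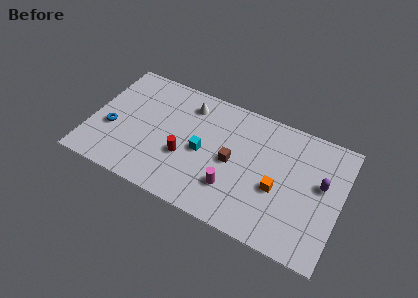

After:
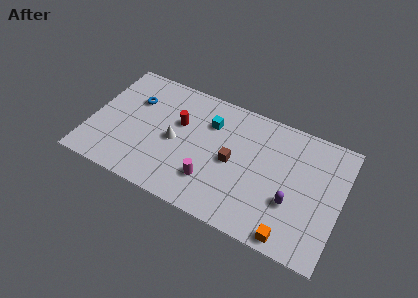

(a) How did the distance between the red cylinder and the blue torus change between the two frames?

-1.7

The distance was about 4.5 in the first image and 2.8 in the second, so they moved 1.7 units closer together.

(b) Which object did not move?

the brown cube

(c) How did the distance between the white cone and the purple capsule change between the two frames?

-1.2

Before: roughly 8.5 units apart; after: 7.3. That's 1.2 units closer together.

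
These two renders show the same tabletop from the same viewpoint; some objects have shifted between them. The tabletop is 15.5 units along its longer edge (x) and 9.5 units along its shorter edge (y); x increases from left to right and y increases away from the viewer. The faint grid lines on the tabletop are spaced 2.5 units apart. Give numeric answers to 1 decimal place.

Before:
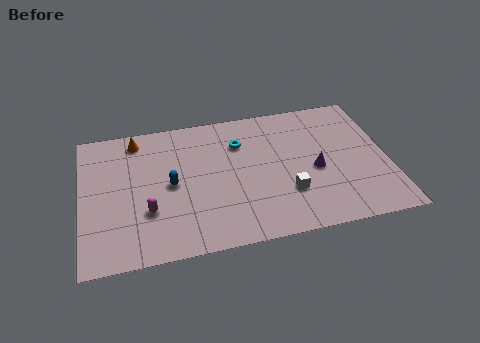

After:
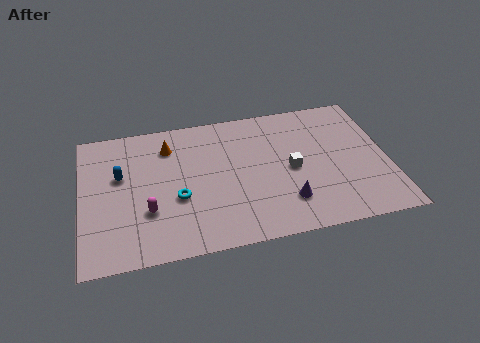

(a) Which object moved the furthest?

the cyan torus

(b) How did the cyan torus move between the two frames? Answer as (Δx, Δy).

(-3.3, -3.2)

From the two frames, the cyan torus sits at roughly (8.1, 6.9) before and (4.8, 3.7) after.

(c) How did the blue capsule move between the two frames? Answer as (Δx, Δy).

(-2.5, 1.1)

The blue capsule started near (4.5, 4.7) and ended near (2.0, 5.8).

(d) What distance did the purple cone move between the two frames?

2.5

The purple cone moved from about (11.8, 4.2) to (10.2, 2.3), a distance of √(1.6² + 1.9²) ≈ 2.5.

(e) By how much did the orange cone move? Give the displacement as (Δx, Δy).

(1.6, -0.8)

The orange cone was at about (2.9, 8.2) and moved to about (4.5, 7.4).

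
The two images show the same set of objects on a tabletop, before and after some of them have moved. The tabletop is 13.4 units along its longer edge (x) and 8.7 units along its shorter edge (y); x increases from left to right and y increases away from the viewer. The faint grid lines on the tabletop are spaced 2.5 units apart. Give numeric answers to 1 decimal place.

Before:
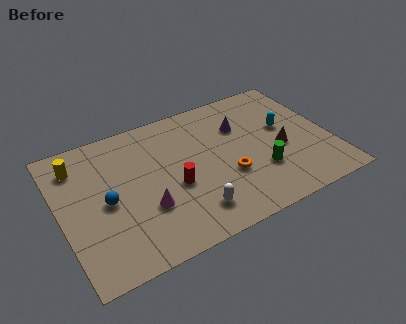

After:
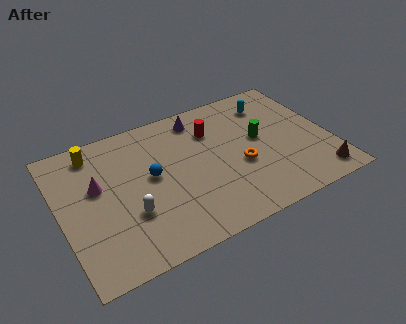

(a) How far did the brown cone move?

2.9

From (10.9, 3.7) to (12.4, 1.2), the brown cone covered √(1.5² + 2.5²) ≈ 2.9 units.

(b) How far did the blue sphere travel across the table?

2.4

The blue sphere moved from about (2.2, 4.1) to (4.5, 4.7), a distance of √(2.3² + 0.6²) ≈ 2.4.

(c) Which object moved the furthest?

the red cylinder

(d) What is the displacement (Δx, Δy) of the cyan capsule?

(-0.4, 1.9)

From the two frames, the cyan capsule sits at roughly (11.3, 5.0) before and (10.9, 6.9) after.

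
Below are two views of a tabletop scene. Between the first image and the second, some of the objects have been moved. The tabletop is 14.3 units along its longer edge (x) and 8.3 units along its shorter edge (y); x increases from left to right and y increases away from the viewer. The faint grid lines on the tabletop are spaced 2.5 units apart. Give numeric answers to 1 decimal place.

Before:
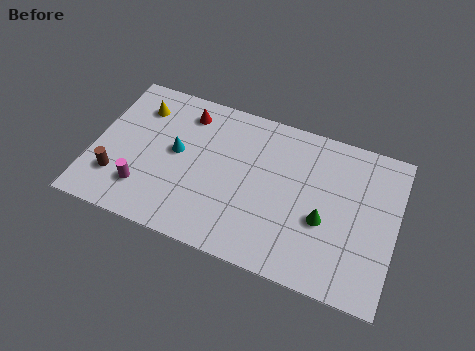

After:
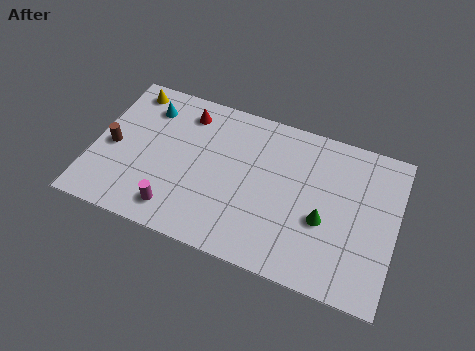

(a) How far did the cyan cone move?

2.6

The cyan cone was near (3.9, 4.5) before and (2.3, 6.5) after, so it travelled √(1.6² + 2.0²) ≈ 2.6 units.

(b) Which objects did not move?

the red cone and the green cone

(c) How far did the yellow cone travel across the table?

1.0

The yellow cone moved from about (1.9, 6.4) to (1.3, 7.2), a distance of √(0.6² + 0.8²) ≈ 1.0.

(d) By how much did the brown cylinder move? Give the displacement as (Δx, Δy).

(-0.4, 1.6)

From the two frames, the brown cylinder sits at roughly (1.3, 2.2) before and (0.9, 3.8) after.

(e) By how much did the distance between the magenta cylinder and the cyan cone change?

+2.6

Before: roughly 2.8 units apart; after: 5.4. That's 2.6 units further apart.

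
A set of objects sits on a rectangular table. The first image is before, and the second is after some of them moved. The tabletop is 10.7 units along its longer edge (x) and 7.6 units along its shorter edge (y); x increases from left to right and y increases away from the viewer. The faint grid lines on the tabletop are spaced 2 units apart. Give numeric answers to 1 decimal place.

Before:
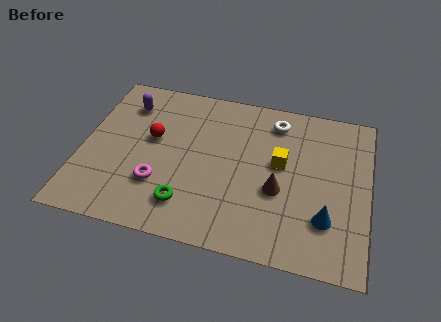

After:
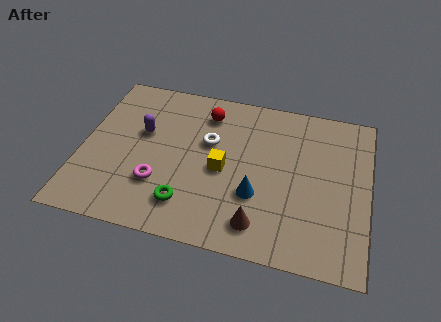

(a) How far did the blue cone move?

2.6

The blue cone moved from about (9.2, 2.1) to (6.6, 2.6), a distance of √(2.6² + 0.5²) ≈ 2.6.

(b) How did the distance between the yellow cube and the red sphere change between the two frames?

-2.1

The distance was about 4.8 in the first image and 2.7 in the second, so they moved 2.1 units closer together.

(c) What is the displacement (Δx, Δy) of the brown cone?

(-0.6, -1.7)

The brown cone started near (7.4, 3.0) and ended near (6.8, 1.3).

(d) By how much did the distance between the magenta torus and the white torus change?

-2.8

Before: roughly 5.7 units apart; after: 2.9. That's 2.8 units closer together.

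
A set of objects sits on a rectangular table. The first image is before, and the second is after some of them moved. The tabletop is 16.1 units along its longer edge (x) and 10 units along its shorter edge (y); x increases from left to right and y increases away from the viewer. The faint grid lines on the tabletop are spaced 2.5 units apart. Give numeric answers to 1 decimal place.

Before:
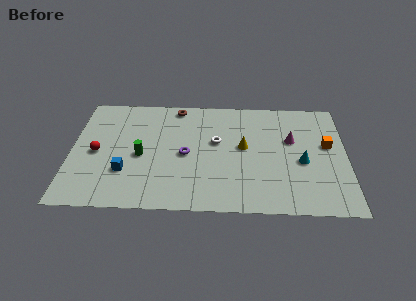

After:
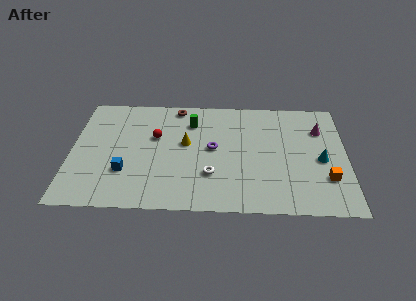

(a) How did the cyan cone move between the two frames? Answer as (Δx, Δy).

(1.1, 0.2)

The cyan cone started near (13.5, 4.3) and ended near (14.6, 4.5).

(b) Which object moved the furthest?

the green cylinder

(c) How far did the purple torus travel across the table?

1.7

The purple torus was near (6.7, 4.7) before and (8.3, 5.3) after, so it travelled √(1.6² + 0.6²) ≈ 1.7 units.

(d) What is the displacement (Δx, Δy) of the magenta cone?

(1.7, 1.0)

The magenta cone was at about (12.9, 6.2) and moved to about (14.6, 7.2).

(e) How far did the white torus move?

2.9

The white torus moved from about (8.5, 5.9) to (8.2, 3.0), a distance of √(0.3² + 2.9²) ≈ 2.9.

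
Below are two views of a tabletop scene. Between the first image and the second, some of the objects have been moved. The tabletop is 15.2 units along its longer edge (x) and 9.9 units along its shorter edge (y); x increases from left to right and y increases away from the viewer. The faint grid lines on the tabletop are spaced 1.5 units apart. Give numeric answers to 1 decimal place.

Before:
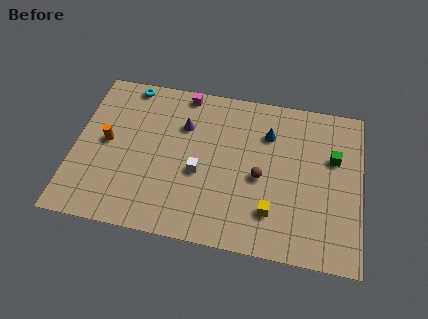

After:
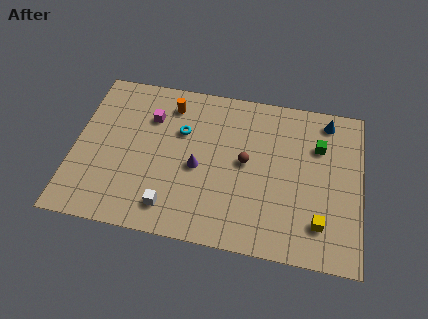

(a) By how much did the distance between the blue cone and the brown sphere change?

+2.6

Before: roughly 2.8 units apart; after: 5.4. That's 2.6 units further apart.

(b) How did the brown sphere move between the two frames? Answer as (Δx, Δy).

(-0.8, 0.8)

The brown sphere was at about (9.9, 4.4) and moved to about (9.1, 5.2).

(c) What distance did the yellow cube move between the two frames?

2.5

The yellow cube was near (10.6, 2.4) before and (13.1, 2.2) after, so it travelled √(2.5² + 0.2²) ≈ 2.5 units.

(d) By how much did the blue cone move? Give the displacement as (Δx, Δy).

(3.1, 1.4)

From the two frames, the blue cone sits at roughly (10.2, 7.2) before and (13.3, 8.6) after.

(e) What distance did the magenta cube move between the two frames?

2.5

From (5.6, 9.0) to (3.9, 7.1), the magenta cube covered √(1.7² + 1.9²) ≈ 2.5 units.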